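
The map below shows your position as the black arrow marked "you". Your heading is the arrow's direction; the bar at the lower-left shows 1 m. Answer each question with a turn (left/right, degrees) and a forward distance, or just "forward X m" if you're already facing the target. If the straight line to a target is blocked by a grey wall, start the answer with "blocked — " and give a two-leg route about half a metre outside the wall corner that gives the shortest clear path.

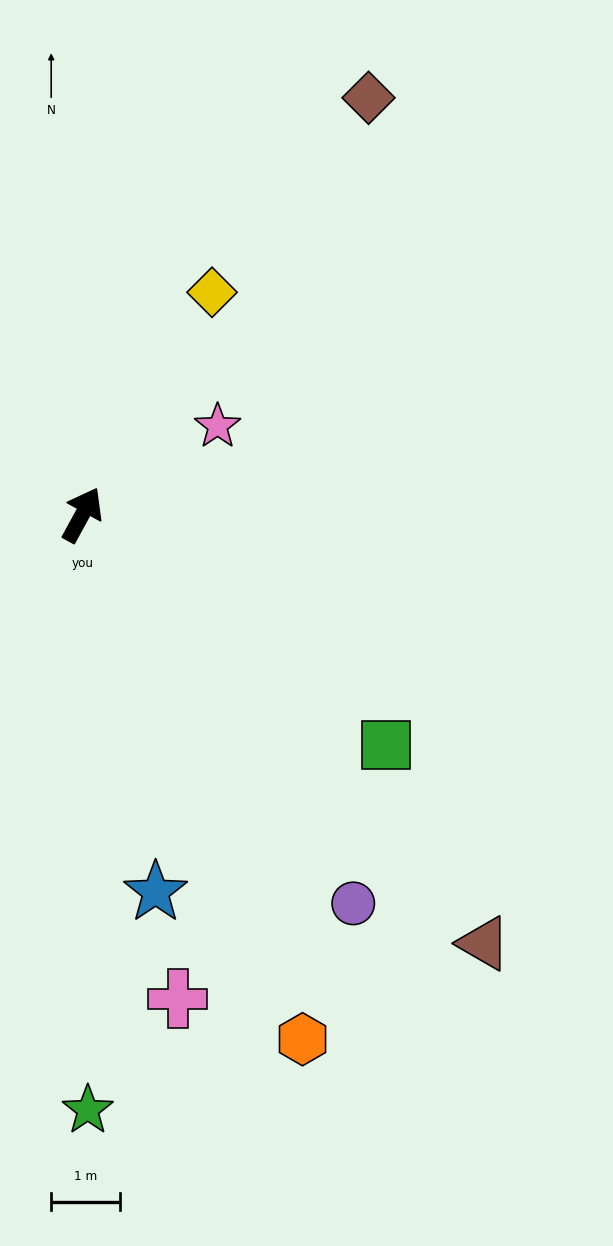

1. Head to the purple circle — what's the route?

turn right 116°, forward 6.8 m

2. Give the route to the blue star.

turn right 140°, forward 5.5 m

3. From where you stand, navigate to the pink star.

turn right 28°, forward 2.3 m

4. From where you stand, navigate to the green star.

turn right 151°, forward 8.6 m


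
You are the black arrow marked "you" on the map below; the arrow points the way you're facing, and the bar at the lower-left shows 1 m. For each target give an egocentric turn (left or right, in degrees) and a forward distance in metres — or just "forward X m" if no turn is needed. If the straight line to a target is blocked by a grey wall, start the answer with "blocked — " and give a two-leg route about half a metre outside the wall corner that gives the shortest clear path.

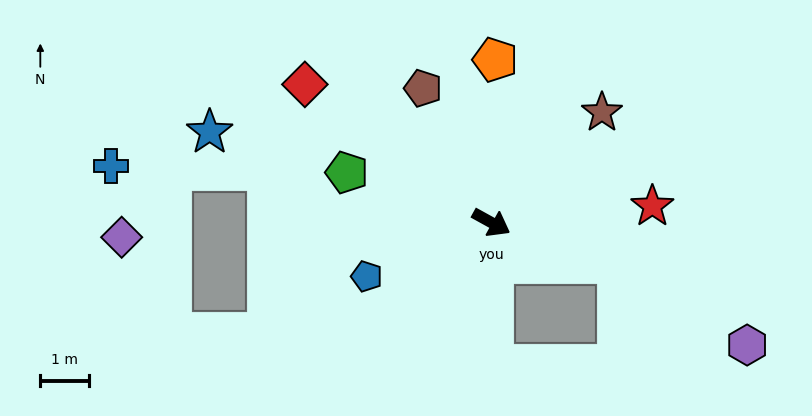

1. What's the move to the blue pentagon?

turn right 128°, forward 2.8 m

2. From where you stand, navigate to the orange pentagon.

turn left 118°, forward 3.4 m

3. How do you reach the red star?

turn left 35°, forward 3.3 m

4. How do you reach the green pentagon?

turn right 170°, forward 3.1 m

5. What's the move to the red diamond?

turn left 172°, forward 4.8 m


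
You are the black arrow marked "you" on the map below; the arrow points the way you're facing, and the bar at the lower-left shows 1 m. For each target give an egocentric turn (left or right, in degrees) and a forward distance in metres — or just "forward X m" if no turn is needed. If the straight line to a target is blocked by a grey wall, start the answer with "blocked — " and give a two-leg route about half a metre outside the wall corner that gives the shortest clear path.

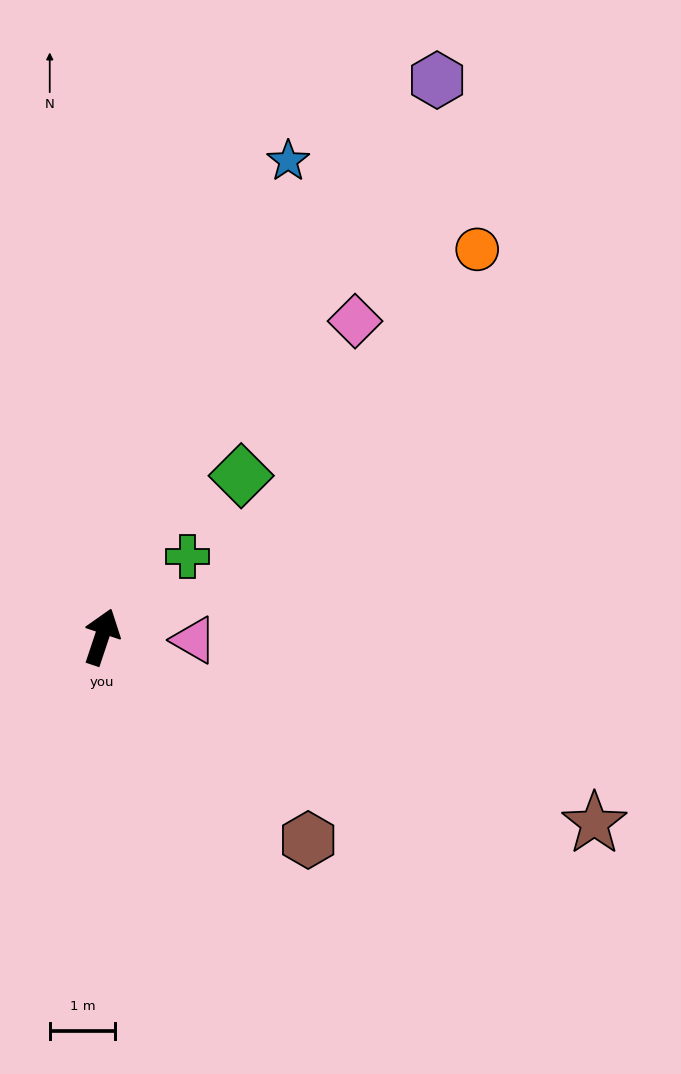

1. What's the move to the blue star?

turn right 3°, forward 7.8 m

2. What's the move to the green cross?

turn right 28°, forward 1.8 m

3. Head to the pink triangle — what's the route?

turn right 73°, forward 1.4 m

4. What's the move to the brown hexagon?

turn right 116°, forward 4.4 m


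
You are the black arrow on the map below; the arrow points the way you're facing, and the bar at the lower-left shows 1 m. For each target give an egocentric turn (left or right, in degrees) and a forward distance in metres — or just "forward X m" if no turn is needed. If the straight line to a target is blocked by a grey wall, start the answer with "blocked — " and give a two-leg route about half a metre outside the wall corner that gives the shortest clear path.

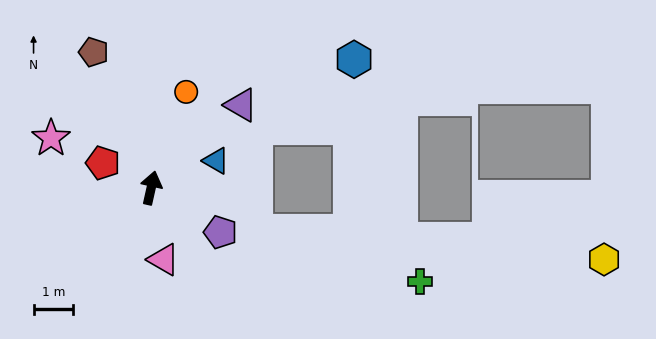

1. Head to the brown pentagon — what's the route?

turn left 36°, forward 3.7 m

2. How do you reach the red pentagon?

turn left 75°, forward 1.4 m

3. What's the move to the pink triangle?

turn right 158°, forward 1.8 m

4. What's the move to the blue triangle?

turn right 55°, forward 1.8 m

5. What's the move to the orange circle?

turn right 7°, forward 2.6 m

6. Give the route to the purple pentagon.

turn right 110°, forward 2.1 m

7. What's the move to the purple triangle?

turn right 35°, forward 3.1 m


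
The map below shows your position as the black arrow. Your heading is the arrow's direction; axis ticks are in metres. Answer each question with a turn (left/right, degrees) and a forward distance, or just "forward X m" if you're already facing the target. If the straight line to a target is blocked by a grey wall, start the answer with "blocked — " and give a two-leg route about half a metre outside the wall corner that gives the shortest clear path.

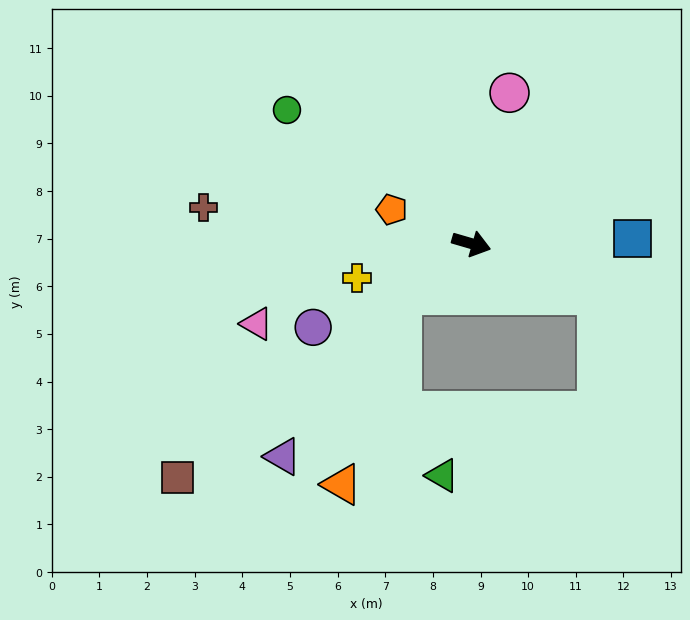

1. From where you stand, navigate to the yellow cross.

turn right 147°, forward 2.5 m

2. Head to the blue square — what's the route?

turn left 18°, forward 3.4 m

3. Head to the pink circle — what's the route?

turn left 92°, forward 3.3 m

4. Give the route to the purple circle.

turn right 136°, forward 3.8 m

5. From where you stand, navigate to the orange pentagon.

turn left 173°, forward 1.8 m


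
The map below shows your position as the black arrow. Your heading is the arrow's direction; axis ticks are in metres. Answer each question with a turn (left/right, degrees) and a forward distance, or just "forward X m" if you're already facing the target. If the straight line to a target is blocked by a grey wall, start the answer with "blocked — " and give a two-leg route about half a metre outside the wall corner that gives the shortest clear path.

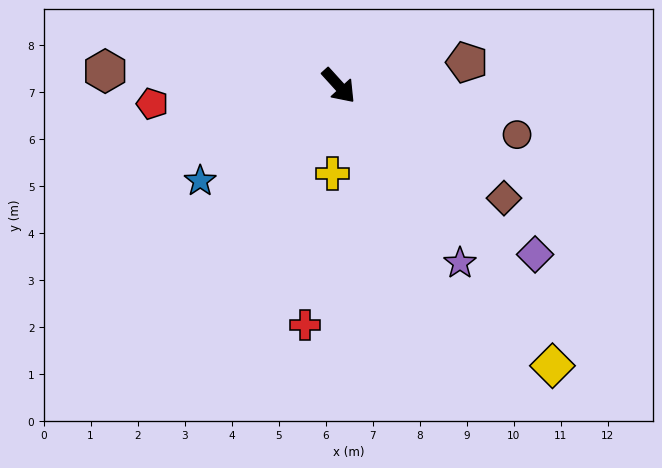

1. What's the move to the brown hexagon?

turn right 136°, forward 5.0 m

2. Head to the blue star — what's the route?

turn right 98°, forward 3.6 m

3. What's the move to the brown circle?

turn left 32°, forward 3.9 m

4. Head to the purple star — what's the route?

turn right 8°, forward 4.6 m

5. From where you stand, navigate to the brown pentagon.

turn left 58°, forward 2.8 m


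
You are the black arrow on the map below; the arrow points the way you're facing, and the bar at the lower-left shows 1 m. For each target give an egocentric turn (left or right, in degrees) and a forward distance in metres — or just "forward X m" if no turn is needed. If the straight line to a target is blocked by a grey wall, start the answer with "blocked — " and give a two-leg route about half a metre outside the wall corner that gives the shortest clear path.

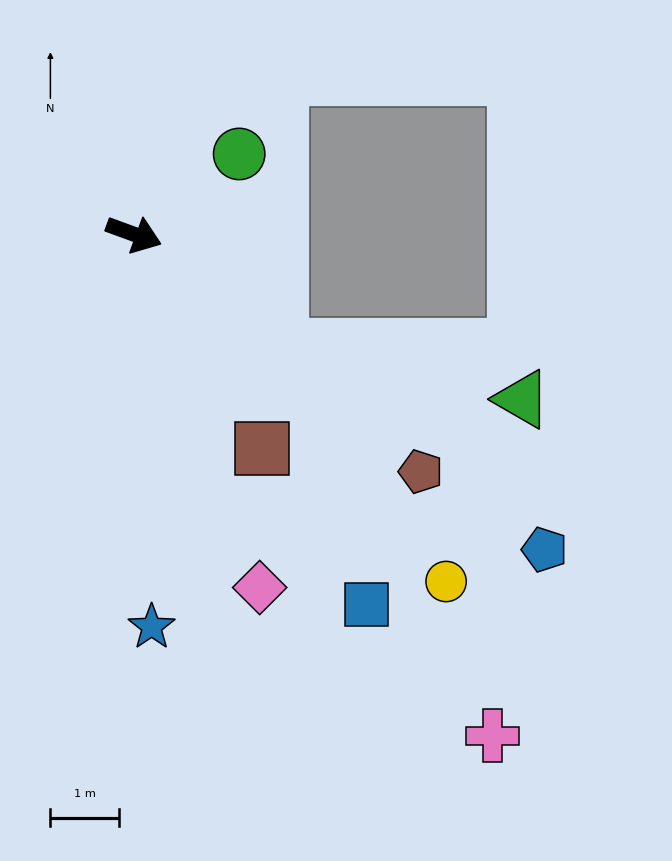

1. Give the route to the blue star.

turn right 67°, forward 5.7 m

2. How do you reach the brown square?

turn right 39°, forward 3.6 m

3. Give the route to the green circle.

turn left 57°, forward 1.9 m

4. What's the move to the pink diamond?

turn right 50°, forward 5.4 m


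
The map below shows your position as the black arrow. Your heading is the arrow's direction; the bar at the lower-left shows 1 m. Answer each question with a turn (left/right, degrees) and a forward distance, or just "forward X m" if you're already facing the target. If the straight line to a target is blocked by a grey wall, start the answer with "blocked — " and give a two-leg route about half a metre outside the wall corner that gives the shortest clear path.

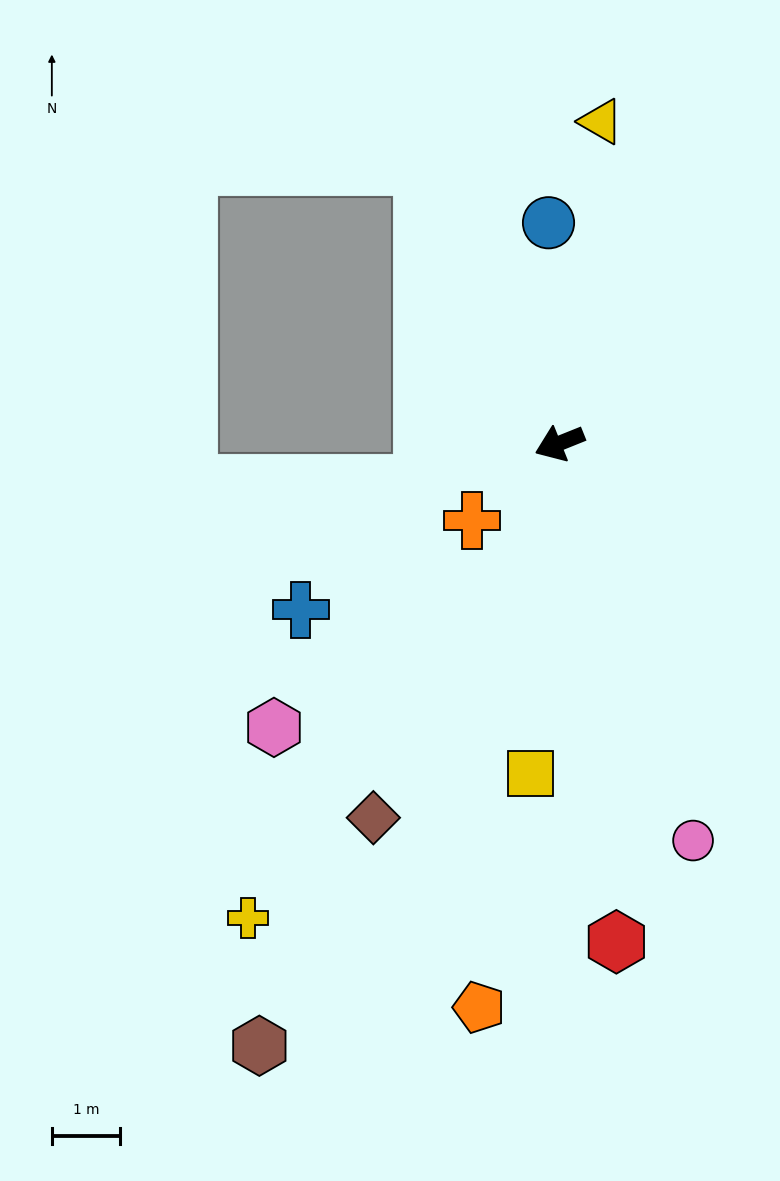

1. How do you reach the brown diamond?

turn left 42°, forward 6.1 m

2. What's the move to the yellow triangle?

turn right 119°, forward 4.8 m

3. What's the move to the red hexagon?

turn left 75°, forward 7.4 m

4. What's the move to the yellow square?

turn left 63°, forward 4.9 m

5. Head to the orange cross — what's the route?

turn left 19°, forward 1.7 m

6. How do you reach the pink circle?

turn left 87°, forward 6.2 m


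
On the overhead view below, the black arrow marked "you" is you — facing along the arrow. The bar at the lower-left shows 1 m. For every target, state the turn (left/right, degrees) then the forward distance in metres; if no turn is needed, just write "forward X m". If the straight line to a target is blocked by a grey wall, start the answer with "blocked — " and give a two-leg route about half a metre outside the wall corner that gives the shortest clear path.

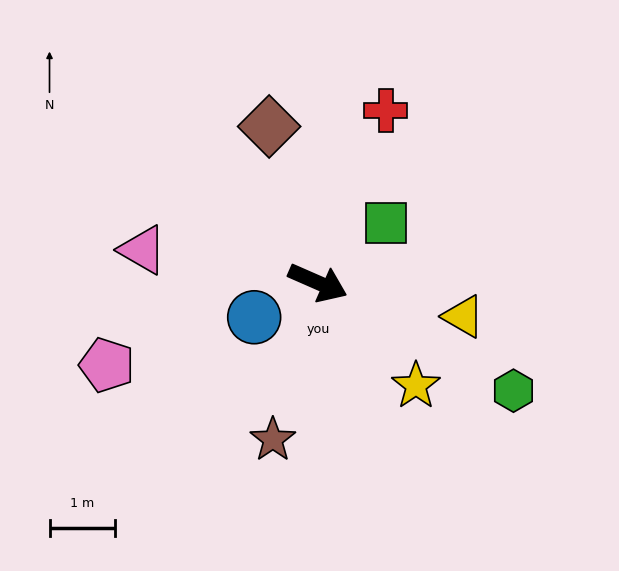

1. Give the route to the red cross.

turn left 92°, forward 2.8 m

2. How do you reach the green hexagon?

turn right 5°, forward 3.4 m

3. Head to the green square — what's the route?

turn left 65°, forward 1.4 m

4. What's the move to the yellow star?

turn right 23°, forward 2.2 m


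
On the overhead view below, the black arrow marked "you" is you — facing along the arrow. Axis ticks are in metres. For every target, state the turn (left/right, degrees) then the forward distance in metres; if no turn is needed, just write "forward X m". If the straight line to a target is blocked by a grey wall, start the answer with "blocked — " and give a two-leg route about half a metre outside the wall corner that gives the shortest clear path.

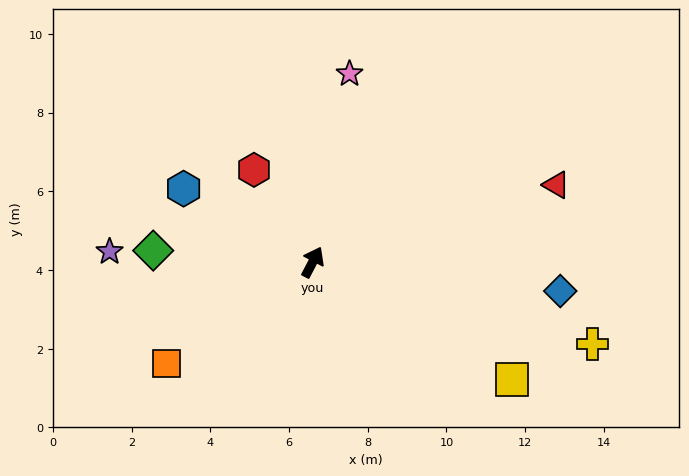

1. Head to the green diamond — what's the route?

turn left 114°, forward 4.1 m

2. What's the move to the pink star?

turn left 17°, forward 4.9 m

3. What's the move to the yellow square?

turn right 93°, forward 5.9 m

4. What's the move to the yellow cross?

turn right 79°, forward 7.4 m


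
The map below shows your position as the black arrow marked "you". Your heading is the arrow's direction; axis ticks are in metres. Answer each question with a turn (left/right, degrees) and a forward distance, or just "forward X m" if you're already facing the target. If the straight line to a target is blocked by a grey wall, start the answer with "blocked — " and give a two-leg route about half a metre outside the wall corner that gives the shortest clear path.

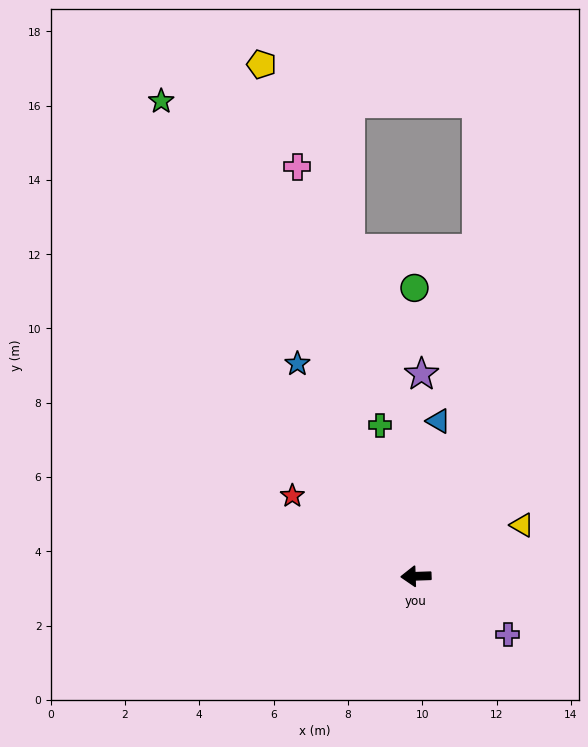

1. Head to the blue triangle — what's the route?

turn right 100°, forward 4.2 m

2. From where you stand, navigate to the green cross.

turn right 79°, forward 4.2 m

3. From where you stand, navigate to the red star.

turn right 35°, forward 4.0 m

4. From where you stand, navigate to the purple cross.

turn left 146°, forward 2.9 m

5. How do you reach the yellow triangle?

turn right 156°, forward 3.2 m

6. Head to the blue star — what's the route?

turn right 63°, forward 6.5 m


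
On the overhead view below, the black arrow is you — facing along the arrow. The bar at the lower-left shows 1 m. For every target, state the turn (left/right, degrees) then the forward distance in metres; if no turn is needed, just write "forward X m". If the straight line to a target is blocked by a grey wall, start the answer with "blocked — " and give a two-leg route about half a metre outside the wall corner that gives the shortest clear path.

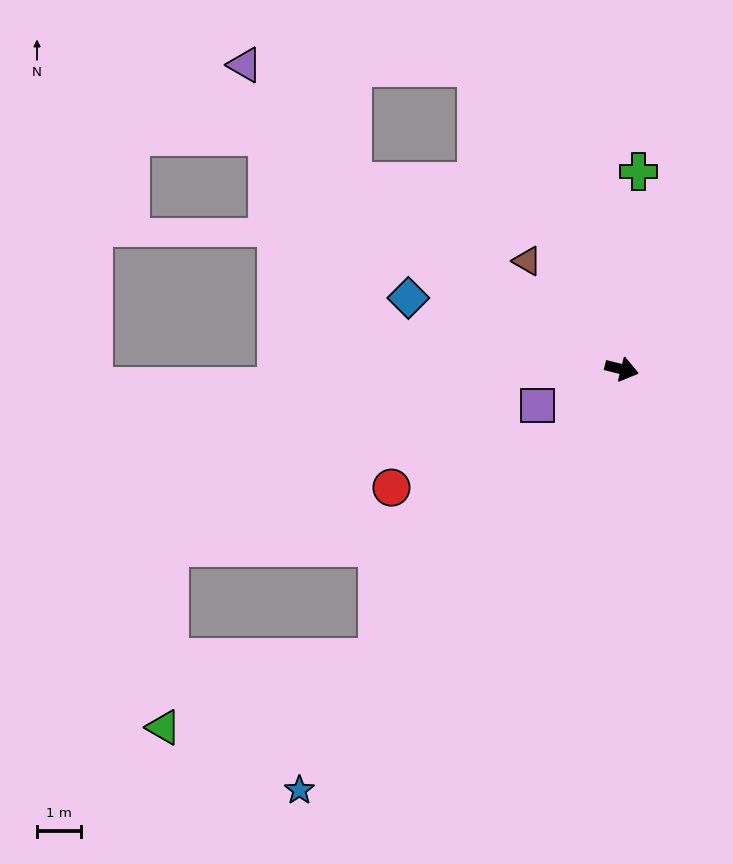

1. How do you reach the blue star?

turn right 113°, forward 12.1 m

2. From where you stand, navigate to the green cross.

turn left 99°, forward 4.5 m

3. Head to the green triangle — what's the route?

blocked — turn right 116°, forward 8.6 m, then turn right 32°, forward 5.1 m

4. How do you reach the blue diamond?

turn left 176°, forward 5.1 m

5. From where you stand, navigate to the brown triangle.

turn left 145°, forward 3.3 m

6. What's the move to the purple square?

turn right 143°, forward 2.1 m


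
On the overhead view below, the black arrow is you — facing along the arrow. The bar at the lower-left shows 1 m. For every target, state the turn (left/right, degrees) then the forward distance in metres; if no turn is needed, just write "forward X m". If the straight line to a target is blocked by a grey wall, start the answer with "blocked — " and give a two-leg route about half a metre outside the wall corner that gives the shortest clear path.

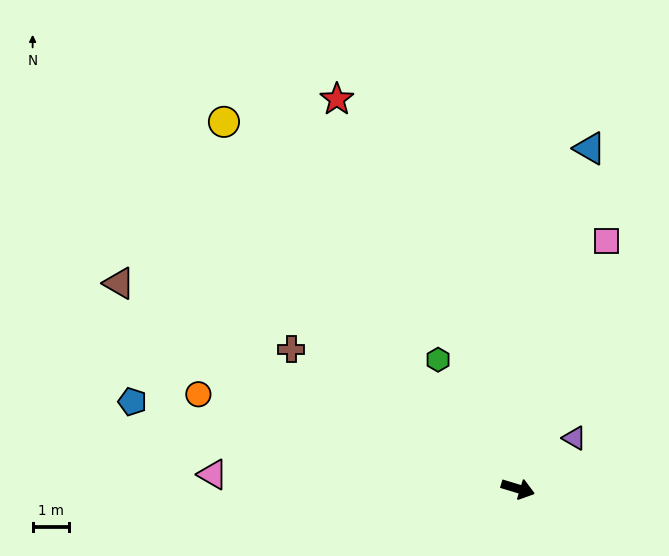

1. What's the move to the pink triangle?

turn right 166°, forward 8.4 m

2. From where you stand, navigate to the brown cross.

turn left 165°, forward 7.3 m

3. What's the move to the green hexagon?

turn left 139°, forward 4.2 m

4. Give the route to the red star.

turn left 132°, forward 11.8 m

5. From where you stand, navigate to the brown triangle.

turn left 170°, forward 12.3 m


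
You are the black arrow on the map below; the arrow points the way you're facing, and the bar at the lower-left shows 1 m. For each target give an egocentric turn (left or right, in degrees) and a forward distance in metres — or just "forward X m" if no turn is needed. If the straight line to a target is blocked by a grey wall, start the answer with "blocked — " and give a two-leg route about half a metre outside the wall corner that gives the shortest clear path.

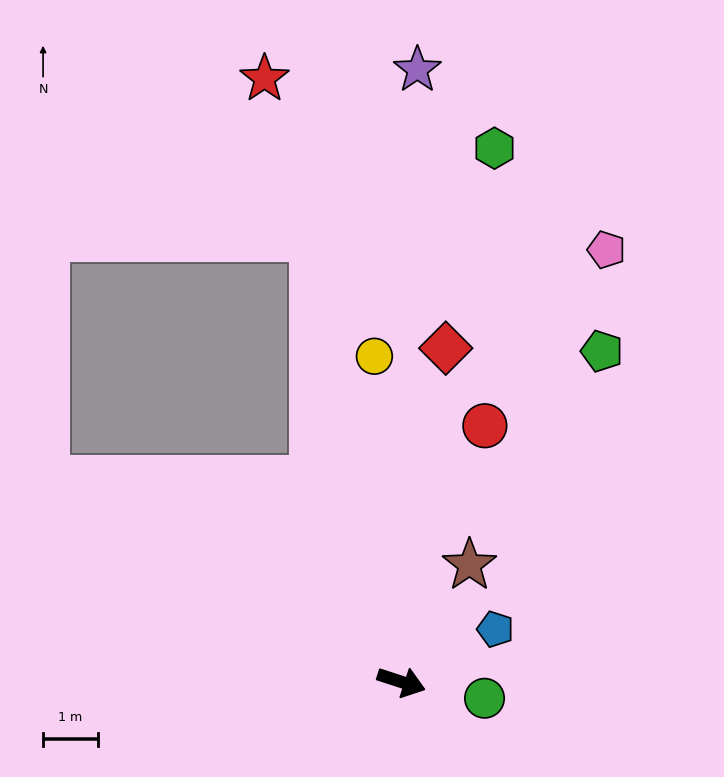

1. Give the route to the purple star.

turn left 107°, forward 11.1 m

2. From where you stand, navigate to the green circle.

turn left 7°, forward 1.5 m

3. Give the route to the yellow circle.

turn left 113°, forward 5.9 m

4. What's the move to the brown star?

turn left 78°, forward 2.5 m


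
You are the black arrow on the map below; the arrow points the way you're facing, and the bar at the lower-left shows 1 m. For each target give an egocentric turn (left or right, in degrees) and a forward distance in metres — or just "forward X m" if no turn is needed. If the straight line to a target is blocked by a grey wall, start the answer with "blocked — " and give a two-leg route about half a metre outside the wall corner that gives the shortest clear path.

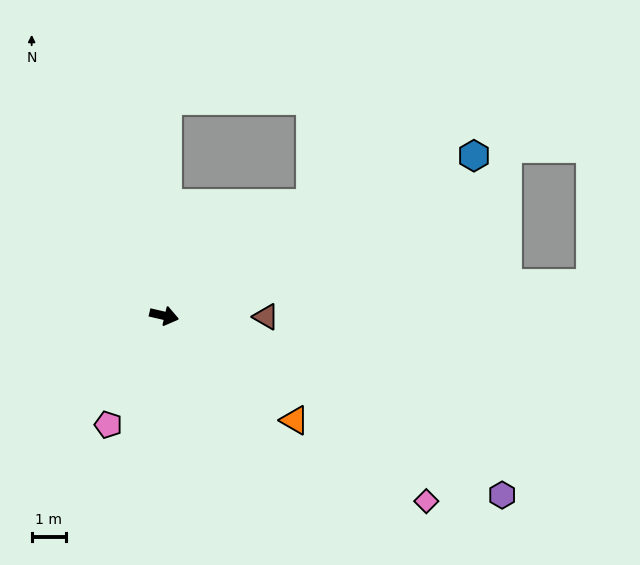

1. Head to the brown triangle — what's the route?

turn left 13°, forward 3.0 m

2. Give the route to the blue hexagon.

turn left 40°, forward 10.2 m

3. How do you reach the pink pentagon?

turn right 104°, forward 3.6 m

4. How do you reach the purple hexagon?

turn right 15°, forward 11.2 m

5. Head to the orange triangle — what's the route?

turn right 26°, forward 4.9 m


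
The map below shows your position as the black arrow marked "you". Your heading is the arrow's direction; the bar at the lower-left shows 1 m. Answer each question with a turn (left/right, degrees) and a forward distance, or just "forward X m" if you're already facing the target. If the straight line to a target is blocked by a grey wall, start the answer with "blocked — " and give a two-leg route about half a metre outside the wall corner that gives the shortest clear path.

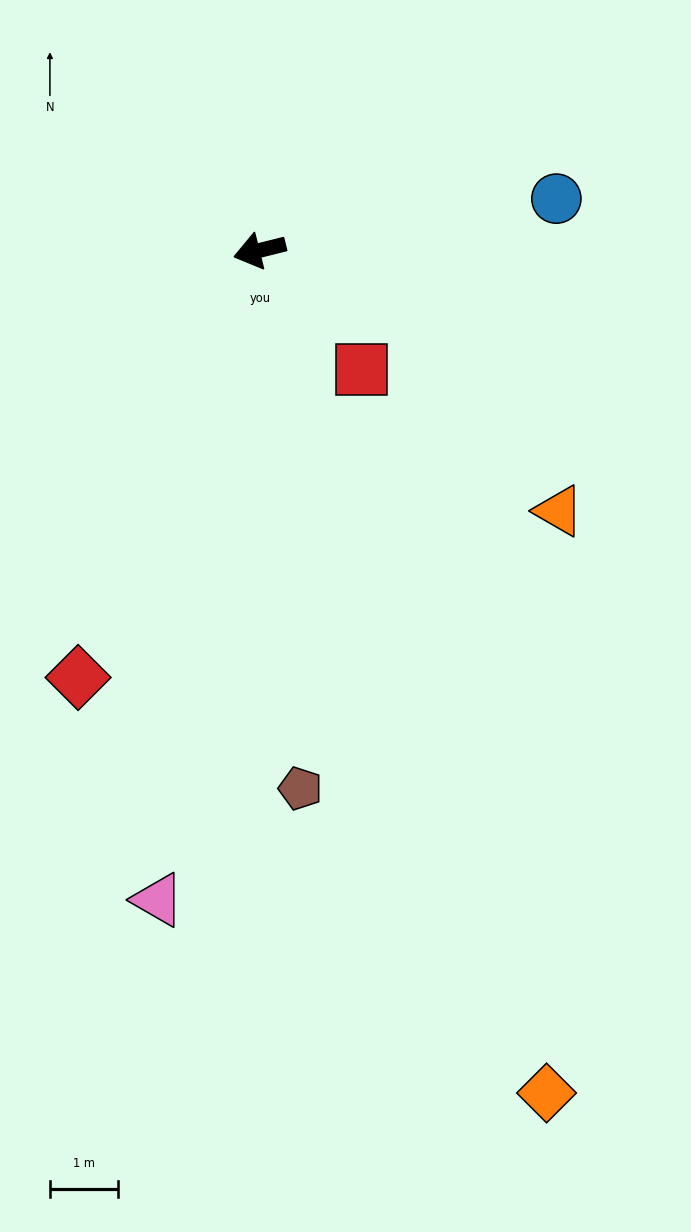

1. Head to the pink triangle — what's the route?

turn left 67°, forward 9.7 m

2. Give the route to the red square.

turn left 116°, forward 2.3 m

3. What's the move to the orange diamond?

turn left 95°, forward 13.1 m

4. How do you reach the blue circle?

turn left 176°, forward 4.4 m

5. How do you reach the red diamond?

turn left 53°, forward 6.8 m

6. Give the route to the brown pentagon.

turn left 80°, forward 8.0 m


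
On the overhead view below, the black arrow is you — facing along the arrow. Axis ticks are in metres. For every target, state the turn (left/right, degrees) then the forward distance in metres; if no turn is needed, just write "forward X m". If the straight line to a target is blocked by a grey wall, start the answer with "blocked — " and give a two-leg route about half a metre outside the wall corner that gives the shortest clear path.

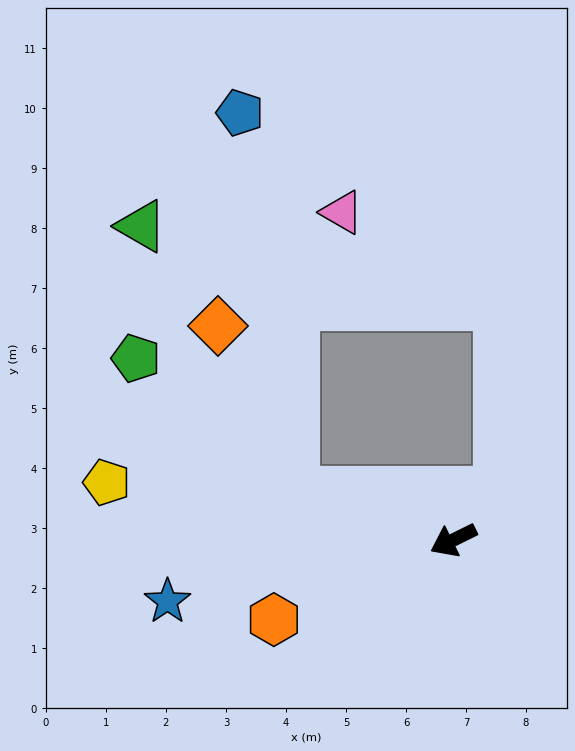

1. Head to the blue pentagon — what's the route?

blocked — turn right 43°, forward 2.8 m, then turn right 65°, forward 6.4 m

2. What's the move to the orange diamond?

blocked — turn right 43°, forward 2.8 m, then turn right 49°, forward 3.0 m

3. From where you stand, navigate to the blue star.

turn right 14°, forward 4.9 m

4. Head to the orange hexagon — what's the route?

turn right 2°, forward 3.3 m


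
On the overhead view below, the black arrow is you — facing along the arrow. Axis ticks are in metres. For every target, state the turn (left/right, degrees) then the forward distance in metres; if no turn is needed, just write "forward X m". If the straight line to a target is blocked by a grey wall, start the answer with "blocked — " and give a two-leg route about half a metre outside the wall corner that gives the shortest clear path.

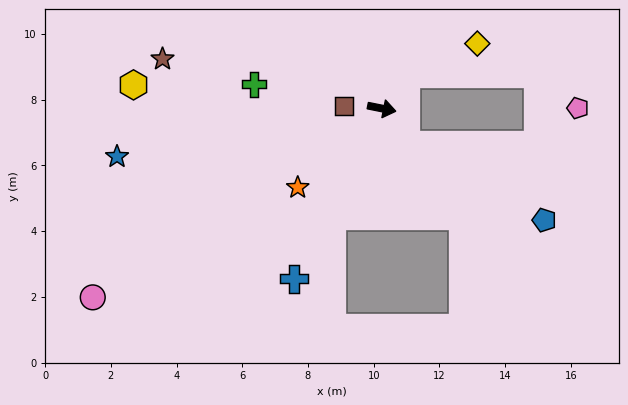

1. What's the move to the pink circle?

turn right 135°, forward 10.5 m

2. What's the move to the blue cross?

turn right 106°, forward 5.8 m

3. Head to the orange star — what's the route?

turn right 125°, forward 3.5 m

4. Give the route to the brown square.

turn right 172°, forward 1.2 m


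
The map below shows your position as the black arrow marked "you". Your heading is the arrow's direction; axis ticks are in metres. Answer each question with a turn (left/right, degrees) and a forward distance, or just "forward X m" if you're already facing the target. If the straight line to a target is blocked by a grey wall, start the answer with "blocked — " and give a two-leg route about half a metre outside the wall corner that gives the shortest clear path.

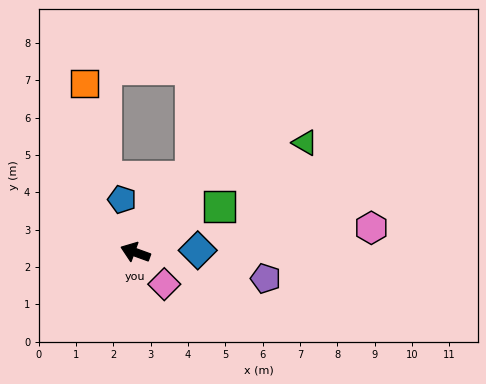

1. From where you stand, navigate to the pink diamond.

turn left 152°, forward 1.2 m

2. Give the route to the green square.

turn right 132°, forward 2.6 m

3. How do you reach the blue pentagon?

turn right 56°, forward 1.5 m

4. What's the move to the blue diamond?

turn right 158°, forward 1.7 m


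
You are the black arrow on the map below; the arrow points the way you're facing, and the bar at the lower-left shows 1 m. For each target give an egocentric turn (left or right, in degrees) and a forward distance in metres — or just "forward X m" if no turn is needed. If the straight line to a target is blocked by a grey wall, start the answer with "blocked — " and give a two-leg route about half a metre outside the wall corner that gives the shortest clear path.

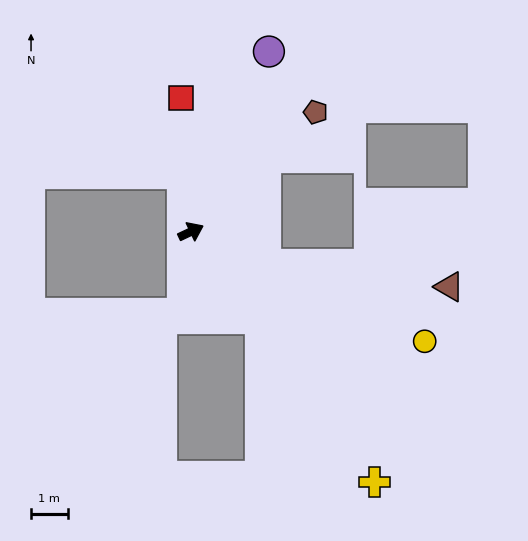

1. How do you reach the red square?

turn left 69°, forward 3.7 m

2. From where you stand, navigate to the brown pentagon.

turn left 18°, forward 4.7 m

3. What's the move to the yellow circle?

turn right 50°, forward 7.1 m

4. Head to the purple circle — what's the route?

turn left 41°, forward 5.4 m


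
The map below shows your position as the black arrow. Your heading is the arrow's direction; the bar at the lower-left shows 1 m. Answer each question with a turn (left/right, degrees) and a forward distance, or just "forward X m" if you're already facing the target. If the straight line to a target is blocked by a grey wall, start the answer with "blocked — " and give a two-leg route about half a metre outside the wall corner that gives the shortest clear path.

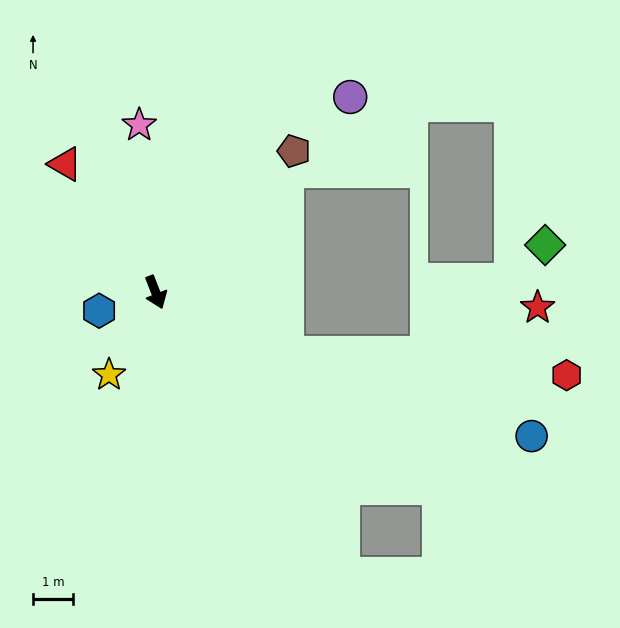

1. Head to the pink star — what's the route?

turn left 164°, forward 4.2 m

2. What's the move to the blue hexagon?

turn right 93°, forward 1.5 m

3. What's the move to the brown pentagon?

turn left 114°, forward 5.0 m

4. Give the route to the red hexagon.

blocked — turn left 44°, forward 3.7 m, then turn left 20°, forward 7.1 m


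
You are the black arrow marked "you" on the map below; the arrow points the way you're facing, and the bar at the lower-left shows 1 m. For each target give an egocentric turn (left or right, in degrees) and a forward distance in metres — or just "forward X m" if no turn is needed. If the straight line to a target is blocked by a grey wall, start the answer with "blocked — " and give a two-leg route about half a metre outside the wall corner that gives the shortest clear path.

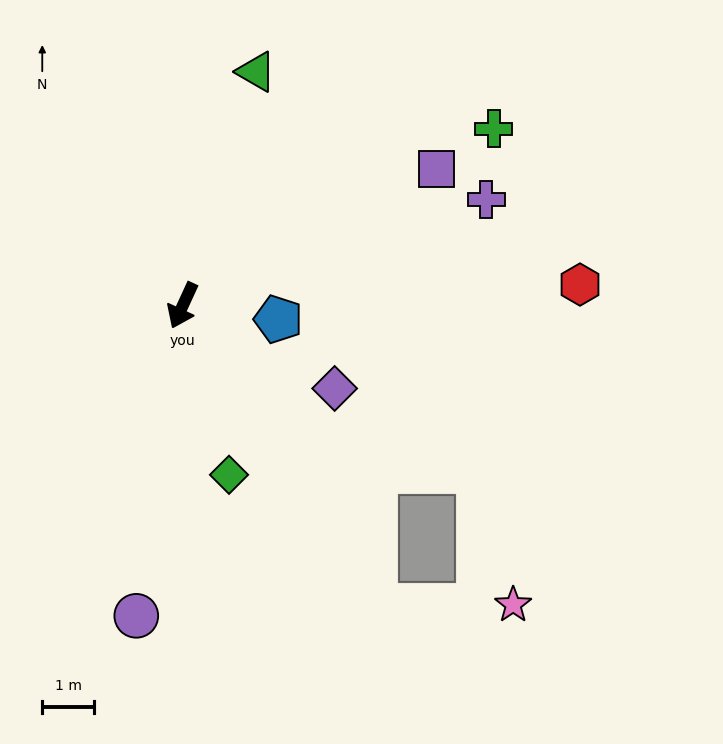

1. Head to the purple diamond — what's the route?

turn left 86°, forward 3.3 m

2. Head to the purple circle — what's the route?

turn left 16°, forward 6.1 m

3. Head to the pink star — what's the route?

blocked — turn left 58°, forward 6.9 m, then turn left 57°, forward 2.7 m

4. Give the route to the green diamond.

turn left 40°, forward 3.4 m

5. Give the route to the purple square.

turn left 143°, forward 5.6 m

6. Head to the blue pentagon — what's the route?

turn left 107°, forward 1.9 m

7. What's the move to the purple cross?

turn left 134°, forward 6.2 m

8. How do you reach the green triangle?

turn right 173°, forward 4.7 m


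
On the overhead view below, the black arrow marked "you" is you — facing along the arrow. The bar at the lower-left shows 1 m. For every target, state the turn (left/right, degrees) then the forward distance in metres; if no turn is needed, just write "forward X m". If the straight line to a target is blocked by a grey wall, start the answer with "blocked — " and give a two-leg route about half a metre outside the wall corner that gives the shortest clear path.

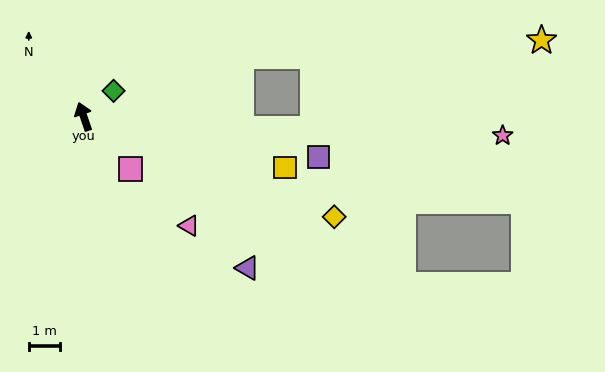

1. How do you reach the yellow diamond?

turn right 131°, forward 8.8 m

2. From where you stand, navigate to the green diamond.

turn right 68°, forward 1.3 m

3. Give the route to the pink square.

turn right 157°, forward 2.3 m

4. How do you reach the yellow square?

turn right 123°, forward 6.7 m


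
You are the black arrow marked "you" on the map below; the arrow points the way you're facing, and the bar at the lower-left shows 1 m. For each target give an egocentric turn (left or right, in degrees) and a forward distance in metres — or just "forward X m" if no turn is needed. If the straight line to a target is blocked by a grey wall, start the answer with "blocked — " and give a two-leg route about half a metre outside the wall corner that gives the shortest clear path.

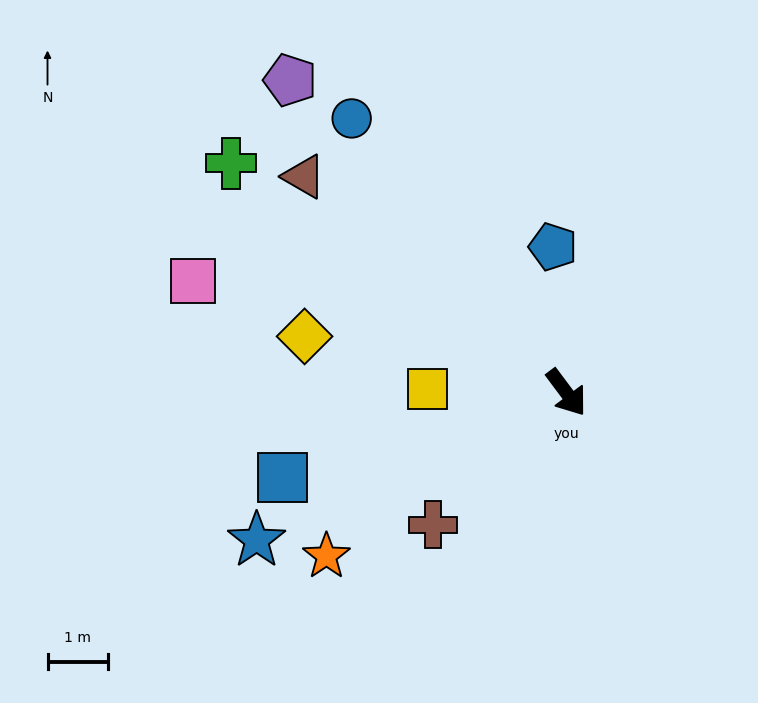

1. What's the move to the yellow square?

turn right 128°, forward 2.3 m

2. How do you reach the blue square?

turn right 110°, forward 4.9 m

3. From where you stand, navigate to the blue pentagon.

turn left 148°, forward 2.4 m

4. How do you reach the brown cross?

turn right 82°, forward 3.1 m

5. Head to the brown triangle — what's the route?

turn right 166°, forward 5.6 m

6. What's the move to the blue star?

turn right 101°, forward 5.7 m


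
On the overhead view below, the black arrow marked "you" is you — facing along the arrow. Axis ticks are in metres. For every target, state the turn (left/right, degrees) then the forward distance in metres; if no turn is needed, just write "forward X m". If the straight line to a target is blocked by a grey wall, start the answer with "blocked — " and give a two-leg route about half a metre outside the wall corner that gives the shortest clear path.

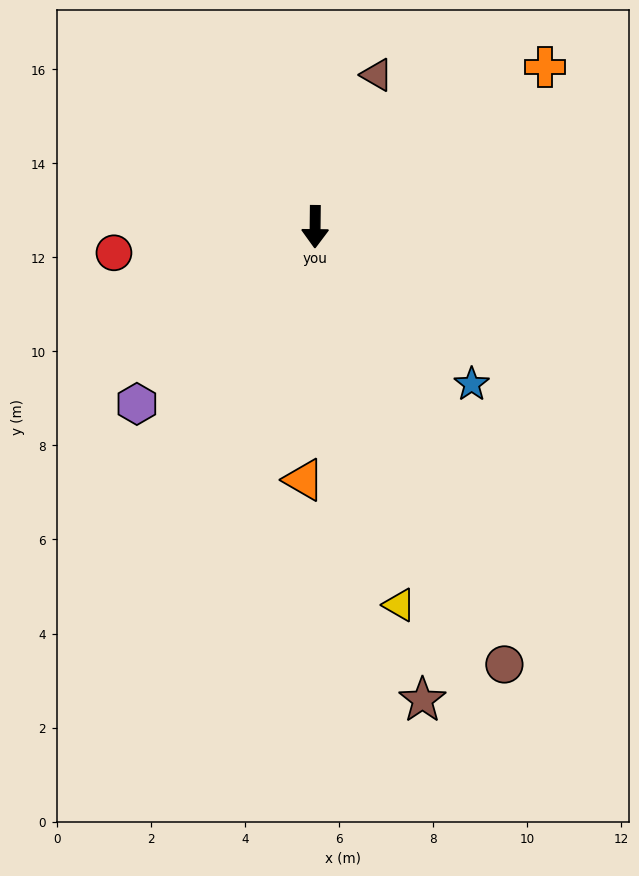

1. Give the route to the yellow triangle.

turn left 13°, forward 8.2 m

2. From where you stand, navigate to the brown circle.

turn left 24°, forward 10.1 m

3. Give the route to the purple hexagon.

turn right 45°, forward 5.3 m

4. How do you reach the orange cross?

turn left 125°, forward 6.0 m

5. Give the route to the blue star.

turn left 45°, forward 4.7 m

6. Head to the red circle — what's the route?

turn right 82°, forward 4.3 m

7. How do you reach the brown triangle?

turn left 158°, forward 3.5 m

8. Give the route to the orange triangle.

forward 5.4 m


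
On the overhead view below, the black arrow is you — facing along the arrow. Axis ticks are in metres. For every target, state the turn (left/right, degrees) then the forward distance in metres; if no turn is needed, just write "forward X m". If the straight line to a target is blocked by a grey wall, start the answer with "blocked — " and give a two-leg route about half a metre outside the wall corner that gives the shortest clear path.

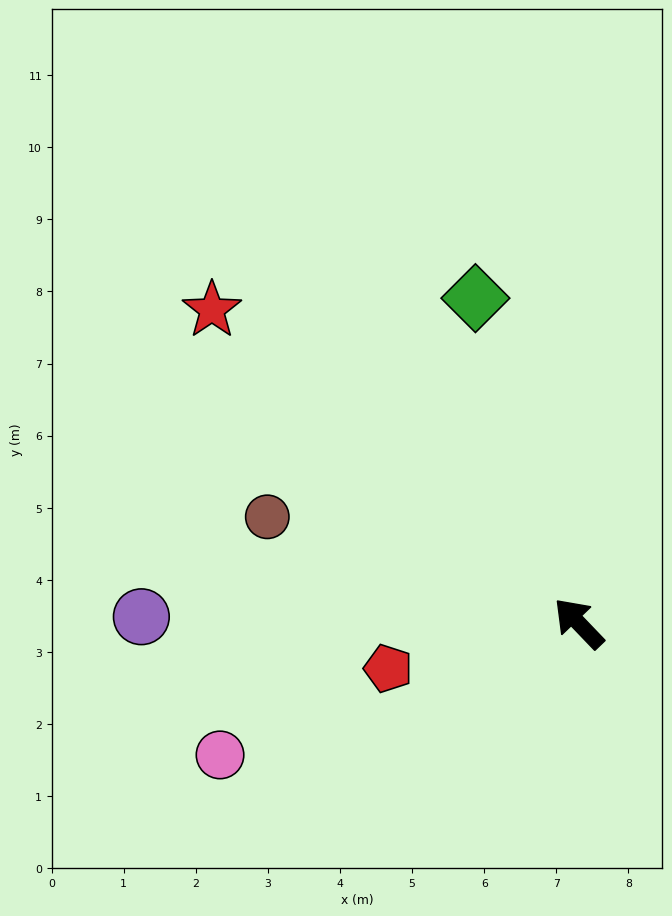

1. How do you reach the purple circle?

turn left 45°, forward 6.1 m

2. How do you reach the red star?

turn left 6°, forward 6.7 m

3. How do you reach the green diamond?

turn right 26°, forward 4.7 m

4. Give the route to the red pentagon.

turn left 60°, forward 2.7 m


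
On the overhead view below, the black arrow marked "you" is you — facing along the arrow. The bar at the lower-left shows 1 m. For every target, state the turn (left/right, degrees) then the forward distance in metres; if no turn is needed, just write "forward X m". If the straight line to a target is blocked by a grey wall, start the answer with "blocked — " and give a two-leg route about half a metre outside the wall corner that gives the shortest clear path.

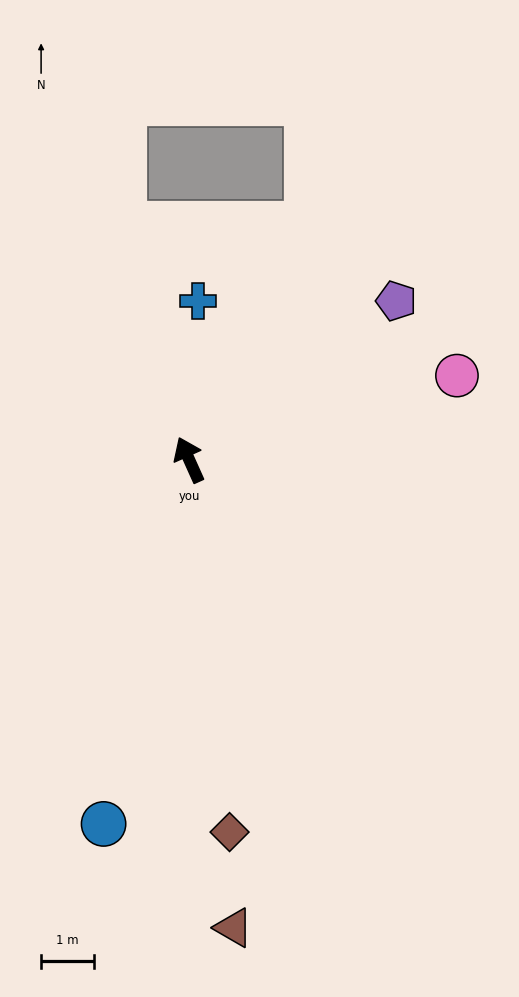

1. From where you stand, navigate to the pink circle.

turn right 97°, forward 5.3 m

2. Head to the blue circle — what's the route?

turn left 143°, forward 7.1 m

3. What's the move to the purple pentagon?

turn right 77°, forward 4.9 m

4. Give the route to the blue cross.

turn right 27°, forward 3.0 m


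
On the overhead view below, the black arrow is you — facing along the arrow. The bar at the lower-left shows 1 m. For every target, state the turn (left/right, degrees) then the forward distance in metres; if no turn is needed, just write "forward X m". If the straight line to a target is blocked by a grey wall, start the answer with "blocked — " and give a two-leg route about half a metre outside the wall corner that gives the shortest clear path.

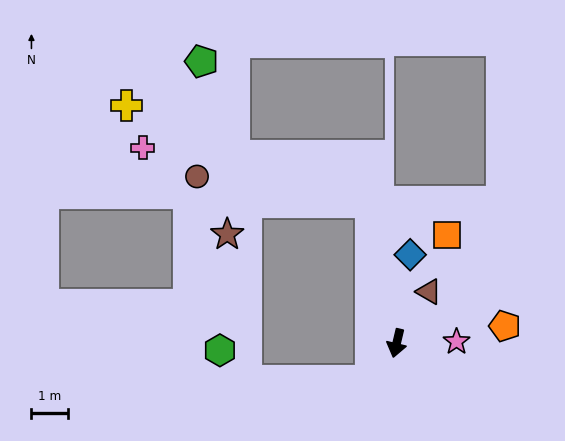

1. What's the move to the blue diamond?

turn right 175°, forward 2.5 m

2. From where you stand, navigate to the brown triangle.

turn left 161°, forward 1.7 m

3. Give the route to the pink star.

turn left 105°, forward 1.6 m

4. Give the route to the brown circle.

blocked — turn right 156°, forward 3.9 m, then turn left 71°, forward 4.8 m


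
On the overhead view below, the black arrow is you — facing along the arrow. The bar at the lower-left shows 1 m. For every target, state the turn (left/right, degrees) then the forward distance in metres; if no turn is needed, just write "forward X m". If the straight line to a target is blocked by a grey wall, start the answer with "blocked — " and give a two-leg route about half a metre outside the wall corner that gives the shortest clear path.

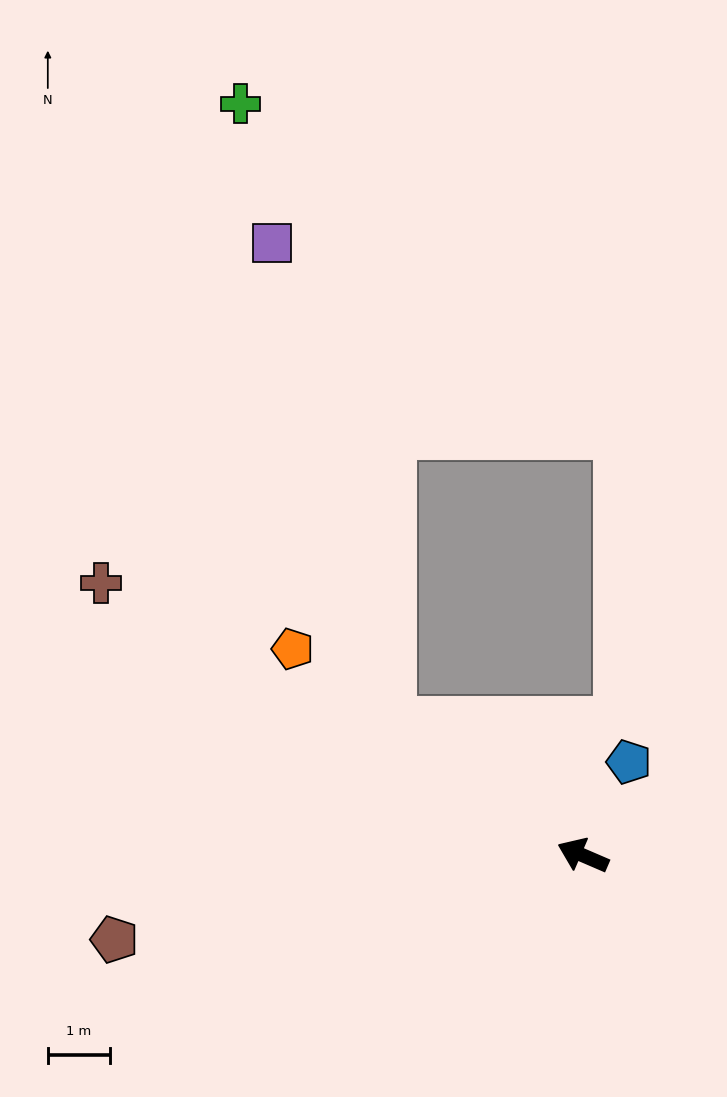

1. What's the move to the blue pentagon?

turn right 93°, forward 1.7 m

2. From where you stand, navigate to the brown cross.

turn right 6°, forward 8.9 m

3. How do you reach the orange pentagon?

turn right 12°, forward 5.7 m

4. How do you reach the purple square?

blocked — turn right 11°, forward 3.7 m, then turn right 42°, forward 7.9 m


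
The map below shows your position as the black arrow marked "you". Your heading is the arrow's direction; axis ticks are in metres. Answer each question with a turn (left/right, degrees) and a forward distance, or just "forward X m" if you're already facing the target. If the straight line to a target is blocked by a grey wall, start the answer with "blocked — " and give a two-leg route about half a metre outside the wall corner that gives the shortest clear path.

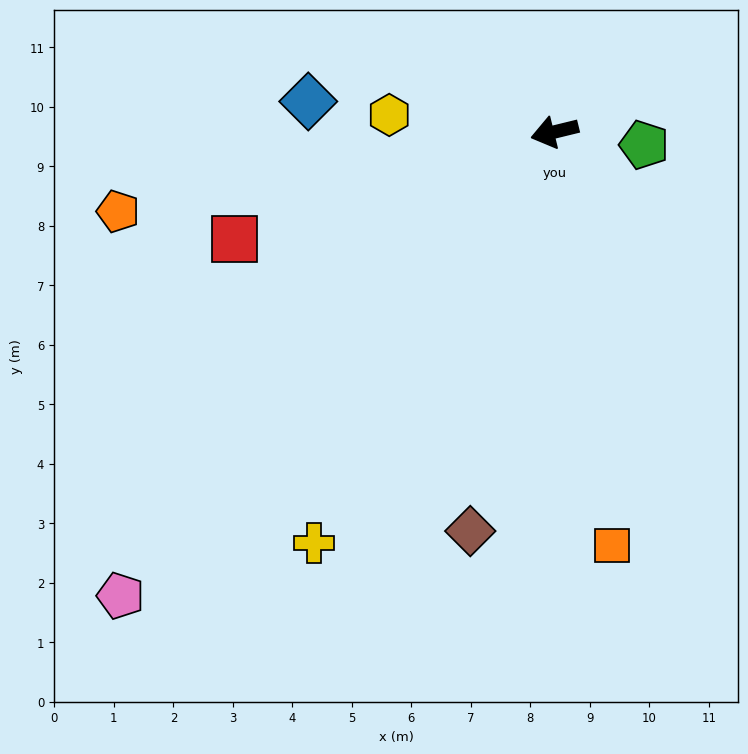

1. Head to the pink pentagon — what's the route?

turn left 33°, forward 10.7 m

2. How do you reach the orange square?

turn left 84°, forward 7.0 m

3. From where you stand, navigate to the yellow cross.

turn left 46°, forward 8.0 m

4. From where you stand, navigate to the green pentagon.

turn left 158°, forward 1.5 m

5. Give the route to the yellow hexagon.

turn right 20°, forward 2.8 m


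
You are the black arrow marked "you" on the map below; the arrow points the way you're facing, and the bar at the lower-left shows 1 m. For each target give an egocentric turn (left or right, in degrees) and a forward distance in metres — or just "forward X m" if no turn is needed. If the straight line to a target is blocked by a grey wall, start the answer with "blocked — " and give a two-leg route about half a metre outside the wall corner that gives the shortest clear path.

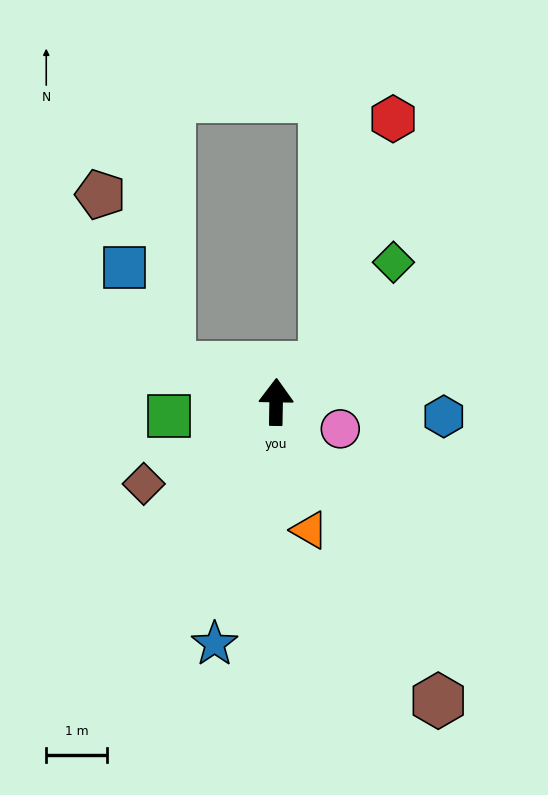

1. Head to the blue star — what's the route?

turn left 167°, forward 4.1 m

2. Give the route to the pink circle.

turn right 112°, forward 1.1 m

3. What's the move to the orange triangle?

turn right 164°, forward 2.2 m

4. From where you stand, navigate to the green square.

turn left 98°, forward 1.8 m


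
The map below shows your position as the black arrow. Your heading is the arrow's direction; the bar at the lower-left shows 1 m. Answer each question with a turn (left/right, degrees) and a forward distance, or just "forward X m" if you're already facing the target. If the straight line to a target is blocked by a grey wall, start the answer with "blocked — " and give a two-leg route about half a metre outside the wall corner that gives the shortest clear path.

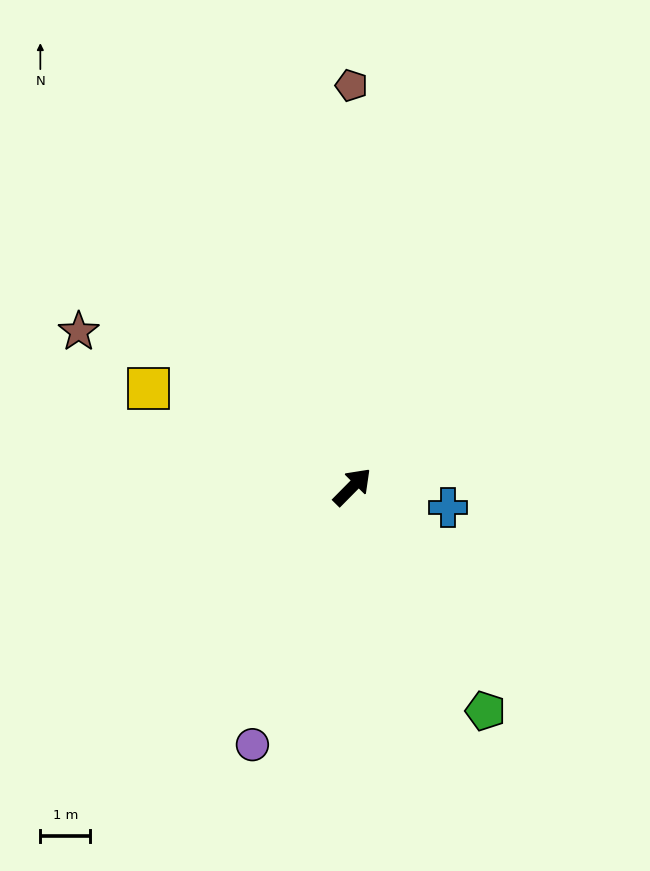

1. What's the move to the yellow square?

turn left 109°, forward 4.5 m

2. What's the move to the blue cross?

turn right 57°, forward 2.0 m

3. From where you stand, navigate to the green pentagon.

turn right 105°, forward 5.2 m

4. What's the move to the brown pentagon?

turn left 45°, forward 8.1 m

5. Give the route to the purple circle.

turn right 157°, forward 5.6 m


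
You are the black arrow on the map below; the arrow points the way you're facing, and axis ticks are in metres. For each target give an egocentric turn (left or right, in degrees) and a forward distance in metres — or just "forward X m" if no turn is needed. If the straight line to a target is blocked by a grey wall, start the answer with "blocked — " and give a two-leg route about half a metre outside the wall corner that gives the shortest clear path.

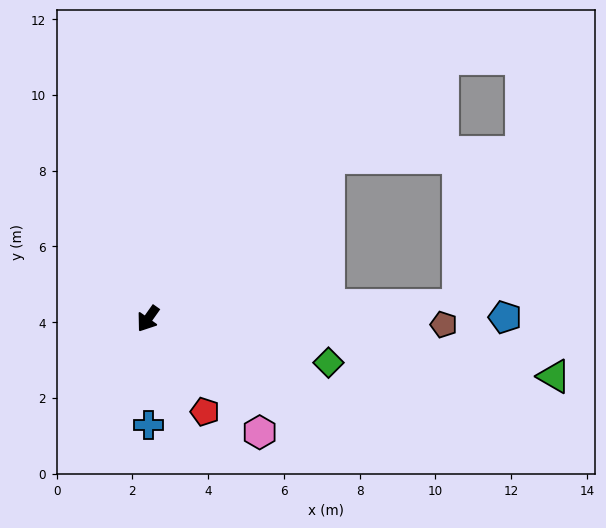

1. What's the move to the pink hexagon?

turn left 80°, forward 4.2 m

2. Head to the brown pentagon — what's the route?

turn left 124°, forward 7.8 m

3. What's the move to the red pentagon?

turn left 67°, forward 2.9 m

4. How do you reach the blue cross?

turn left 36°, forward 2.8 m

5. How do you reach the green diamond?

turn left 112°, forward 4.9 m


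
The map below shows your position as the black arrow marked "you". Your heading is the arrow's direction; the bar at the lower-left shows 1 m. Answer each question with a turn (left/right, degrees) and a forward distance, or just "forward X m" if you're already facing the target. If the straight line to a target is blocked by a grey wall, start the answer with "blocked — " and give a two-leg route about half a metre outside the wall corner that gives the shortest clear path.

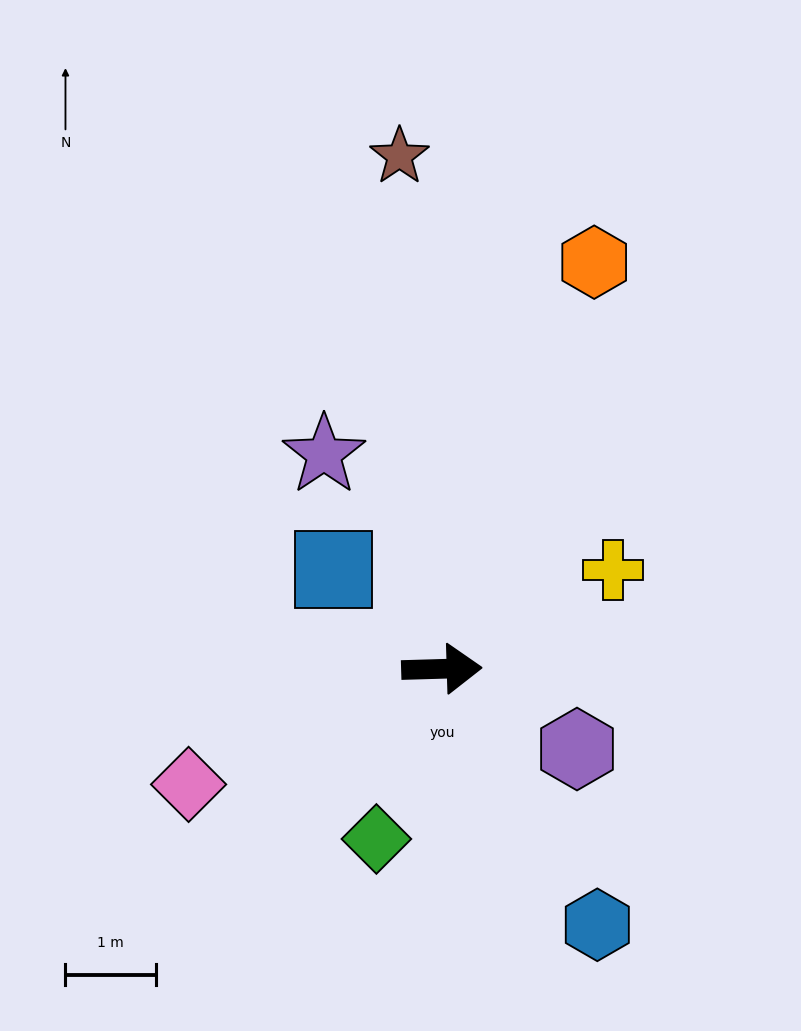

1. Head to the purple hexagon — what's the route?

turn right 32°, forward 1.7 m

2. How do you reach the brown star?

turn left 93°, forward 5.7 m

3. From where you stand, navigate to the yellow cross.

turn left 28°, forward 2.2 m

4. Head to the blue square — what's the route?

turn left 136°, forward 1.6 m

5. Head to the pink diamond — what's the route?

turn right 157°, forward 3.1 m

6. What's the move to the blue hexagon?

turn right 60°, forward 3.3 m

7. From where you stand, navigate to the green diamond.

turn right 113°, forward 2.0 m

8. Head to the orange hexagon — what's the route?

turn left 68°, forward 4.8 m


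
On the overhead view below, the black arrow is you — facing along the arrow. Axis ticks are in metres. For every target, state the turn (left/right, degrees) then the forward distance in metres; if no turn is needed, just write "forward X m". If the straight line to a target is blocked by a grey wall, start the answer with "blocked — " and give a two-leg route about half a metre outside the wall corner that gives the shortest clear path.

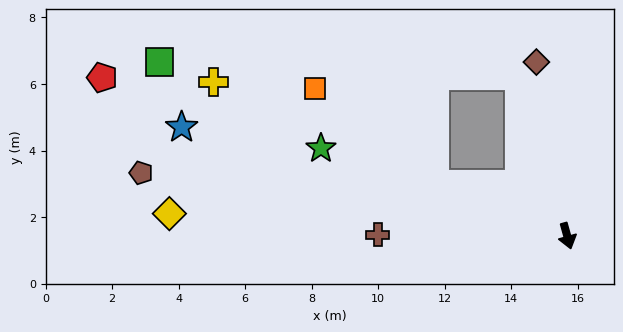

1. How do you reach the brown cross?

turn right 106°, forward 5.7 m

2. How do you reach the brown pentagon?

turn right 114°, forward 12.9 m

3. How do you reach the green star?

turn right 125°, forward 7.9 m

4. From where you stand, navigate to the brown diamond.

turn left 174°, forward 5.3 m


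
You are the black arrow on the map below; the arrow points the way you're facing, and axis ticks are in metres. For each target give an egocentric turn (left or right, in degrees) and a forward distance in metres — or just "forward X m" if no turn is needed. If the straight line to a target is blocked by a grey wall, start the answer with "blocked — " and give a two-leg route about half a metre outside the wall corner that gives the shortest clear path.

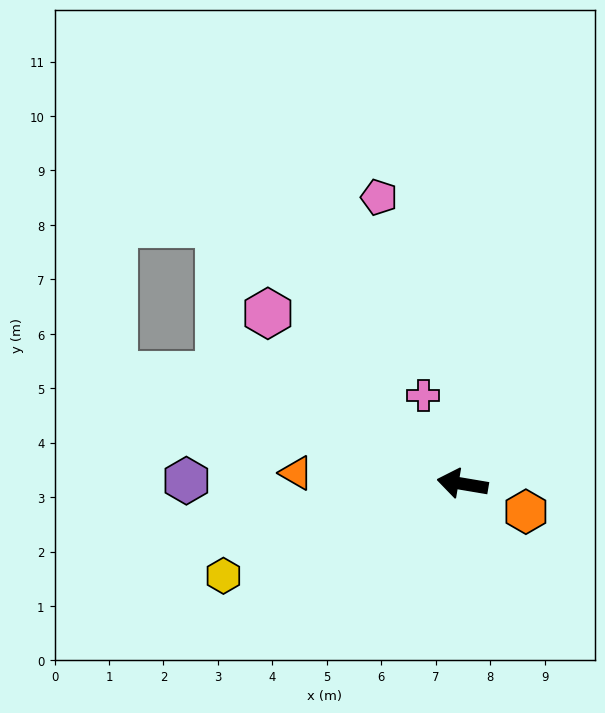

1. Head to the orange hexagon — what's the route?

turn left 166°, forward 1.3 m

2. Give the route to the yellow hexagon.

turn left 31°, forward 4.7 m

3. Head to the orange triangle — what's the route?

turn left 6°, forward 3.1 m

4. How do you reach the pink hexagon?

turn right 32°, forward 4.8 m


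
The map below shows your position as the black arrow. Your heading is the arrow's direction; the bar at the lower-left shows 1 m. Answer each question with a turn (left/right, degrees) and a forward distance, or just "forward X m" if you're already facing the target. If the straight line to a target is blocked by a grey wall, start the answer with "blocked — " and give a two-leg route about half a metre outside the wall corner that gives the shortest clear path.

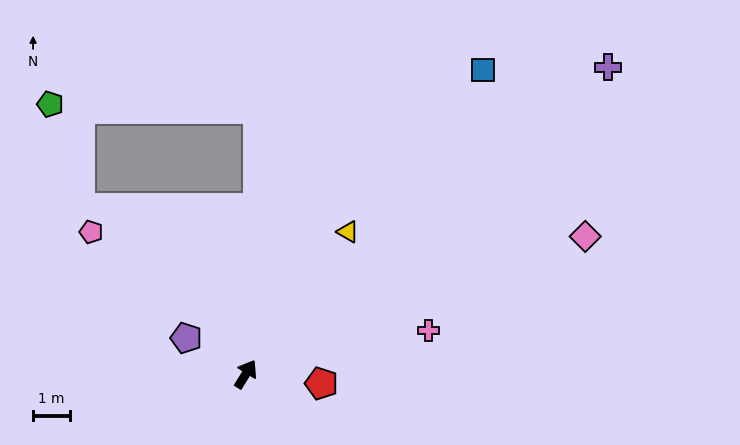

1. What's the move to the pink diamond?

turn right 36°, forward 9.9 m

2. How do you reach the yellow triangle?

turn right 4°, forward 4.7 m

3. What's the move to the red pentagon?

turn right 65°, forward 2.1 m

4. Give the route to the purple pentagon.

turn left 91°, forward 1.9 m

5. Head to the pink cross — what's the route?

turn right 45°, forward 5.1 m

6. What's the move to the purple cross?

turn right 18°, forward 12.8 m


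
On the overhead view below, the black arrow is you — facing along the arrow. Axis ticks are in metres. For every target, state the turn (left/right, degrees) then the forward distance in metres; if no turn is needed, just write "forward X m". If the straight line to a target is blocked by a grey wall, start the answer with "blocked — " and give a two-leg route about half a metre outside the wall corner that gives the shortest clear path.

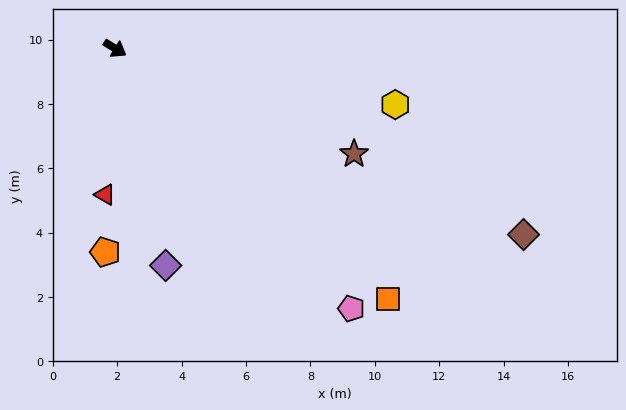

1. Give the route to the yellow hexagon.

turn left 20°, forward 8.9 m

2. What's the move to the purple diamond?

turn right 45°, forward 6.9 m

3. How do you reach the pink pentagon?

turn right 16°, forward 10.9 m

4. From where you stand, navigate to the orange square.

turn right 11°, forward 11.5 m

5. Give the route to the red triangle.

turn right 62°, forward 4.6 m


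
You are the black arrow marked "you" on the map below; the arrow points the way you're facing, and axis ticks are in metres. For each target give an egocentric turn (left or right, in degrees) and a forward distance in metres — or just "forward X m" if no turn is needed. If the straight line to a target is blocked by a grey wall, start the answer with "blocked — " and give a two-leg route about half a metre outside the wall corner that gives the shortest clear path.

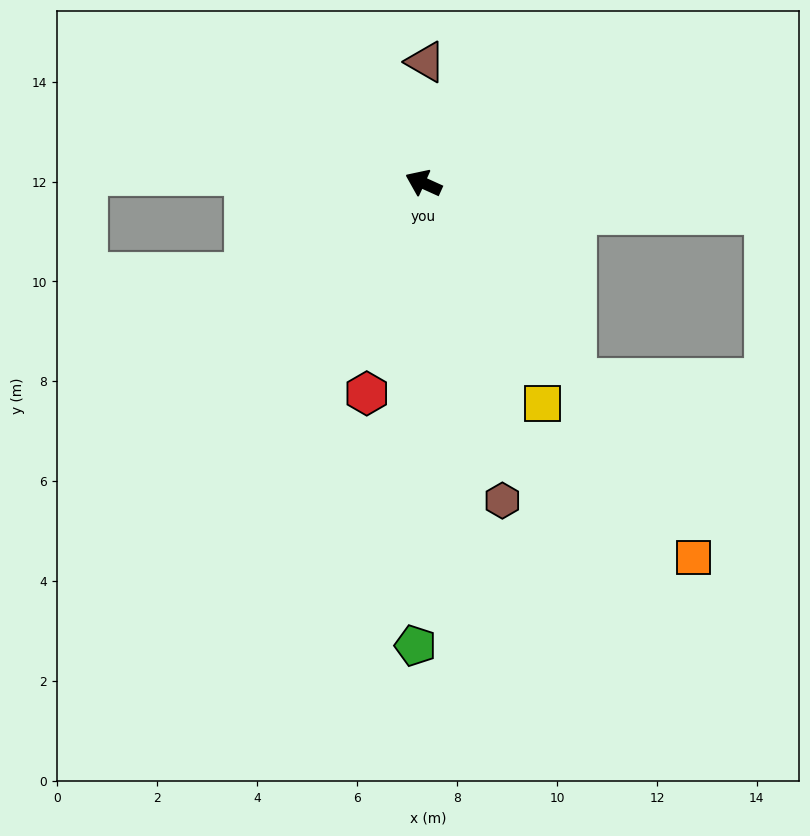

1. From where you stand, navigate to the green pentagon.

turn left 113°, forward 9.3 m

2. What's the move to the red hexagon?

turn left 99°, forward 4.4 m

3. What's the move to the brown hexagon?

turn left 128°, forward 6.5 m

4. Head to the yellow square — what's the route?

turn left 143°, forward 5.0 m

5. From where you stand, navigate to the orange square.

turn left 150°, forward 9.2 m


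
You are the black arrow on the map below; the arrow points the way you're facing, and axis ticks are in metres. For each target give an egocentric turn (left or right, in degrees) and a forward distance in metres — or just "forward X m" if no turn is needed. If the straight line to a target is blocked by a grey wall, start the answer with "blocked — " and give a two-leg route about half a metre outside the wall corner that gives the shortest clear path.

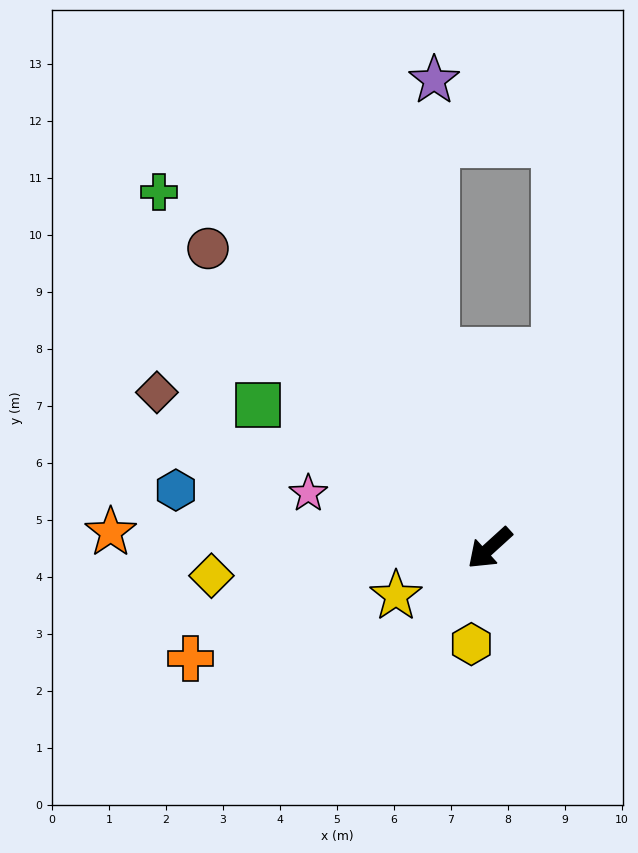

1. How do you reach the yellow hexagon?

turn left 37°, forward 1.7 m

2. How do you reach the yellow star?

turn right 15°, forward 1.8 m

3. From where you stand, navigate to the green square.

turn right 74°, forward 4.8 m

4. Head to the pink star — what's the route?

turn right 59°, forward 3.3 m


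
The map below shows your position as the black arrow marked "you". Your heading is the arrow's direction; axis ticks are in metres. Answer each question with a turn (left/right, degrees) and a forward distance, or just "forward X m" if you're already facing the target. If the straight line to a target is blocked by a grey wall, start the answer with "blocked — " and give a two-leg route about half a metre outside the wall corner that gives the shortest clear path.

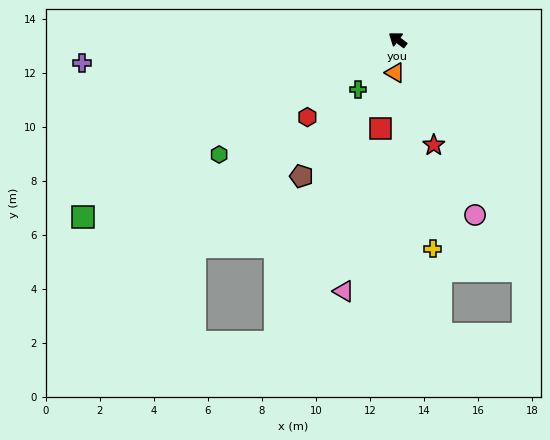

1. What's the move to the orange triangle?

turn left 122°, forward 1.2 m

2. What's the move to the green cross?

turn left 88°, forward 2.3 m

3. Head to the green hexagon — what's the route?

turn left 69°, forward 7.9 m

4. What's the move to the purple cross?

turn left 41°, forward 11.7 m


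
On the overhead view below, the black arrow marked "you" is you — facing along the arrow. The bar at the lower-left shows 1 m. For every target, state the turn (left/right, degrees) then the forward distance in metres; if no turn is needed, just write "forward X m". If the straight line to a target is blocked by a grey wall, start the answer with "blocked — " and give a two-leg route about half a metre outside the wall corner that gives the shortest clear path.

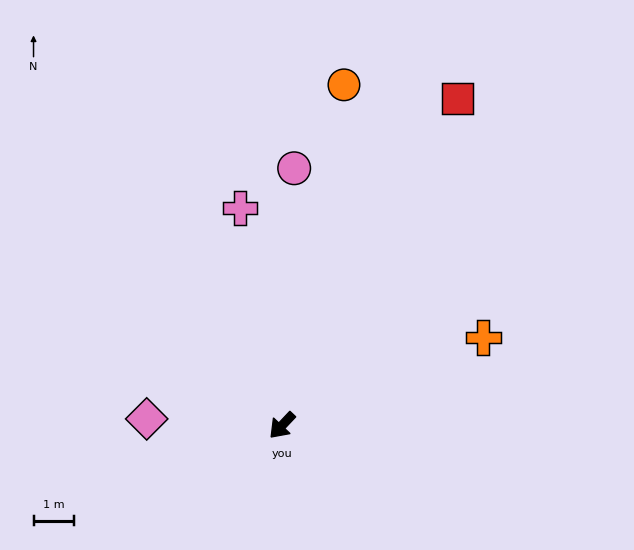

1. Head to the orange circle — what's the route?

turn right 147°, forward 8.5 m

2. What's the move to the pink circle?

turn right 139°, forward 6.3 m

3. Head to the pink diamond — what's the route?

turn right 49°, forward 3.3 m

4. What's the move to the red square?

turn right 165°, forward 9.1 m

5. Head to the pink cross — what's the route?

turn right 126°, forward 5.4 m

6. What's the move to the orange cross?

turn left 157°, forward 5.4 m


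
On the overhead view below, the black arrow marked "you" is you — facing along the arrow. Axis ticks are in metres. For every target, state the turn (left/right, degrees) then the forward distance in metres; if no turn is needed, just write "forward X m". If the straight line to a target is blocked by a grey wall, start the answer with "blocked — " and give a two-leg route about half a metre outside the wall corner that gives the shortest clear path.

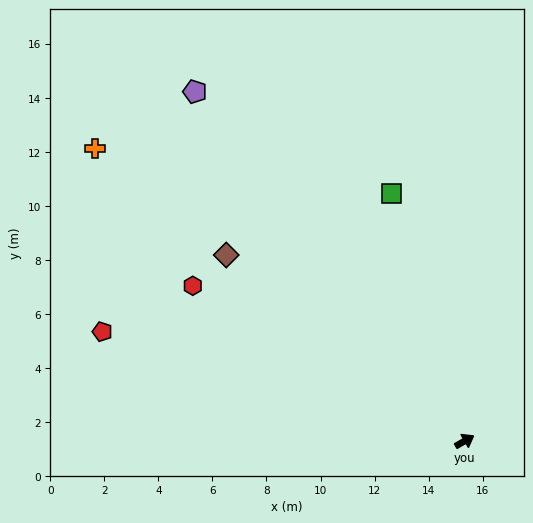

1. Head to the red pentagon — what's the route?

turn left 133°, forward 14.0 m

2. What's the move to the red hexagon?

turn left 120°, forward 11.6 m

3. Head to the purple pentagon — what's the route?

turn left 98°, forward 16.3 m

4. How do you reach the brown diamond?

turn left 112°, forward 11.2 m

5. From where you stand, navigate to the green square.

turn left 77°, forward 9.5 m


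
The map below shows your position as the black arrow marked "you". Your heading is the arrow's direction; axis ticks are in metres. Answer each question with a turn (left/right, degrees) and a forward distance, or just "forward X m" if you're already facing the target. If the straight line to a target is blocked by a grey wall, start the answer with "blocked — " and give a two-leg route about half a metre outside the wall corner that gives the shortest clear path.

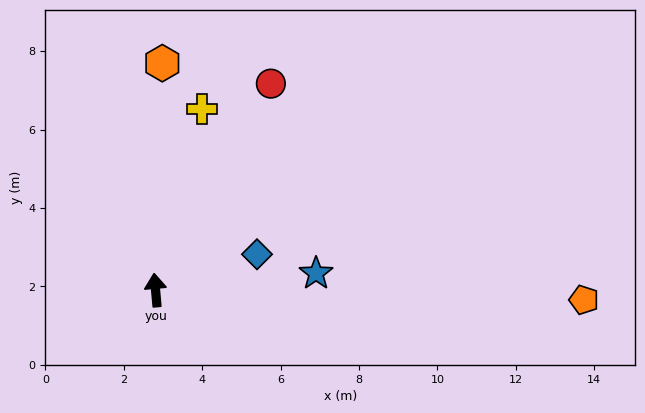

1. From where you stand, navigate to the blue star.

turn right 89°, forward 4.1 m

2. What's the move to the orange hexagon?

turn right 7°, forward 5.8 m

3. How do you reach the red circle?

turn right 34°, forward 6.0 m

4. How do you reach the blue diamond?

turn right 76°, forward 2.7 m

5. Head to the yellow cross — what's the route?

turn right 19°, forward 4.8 m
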